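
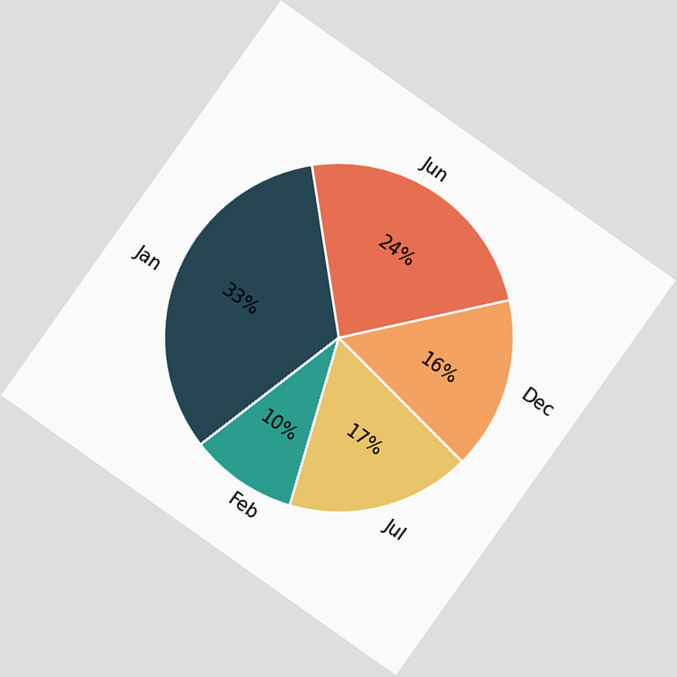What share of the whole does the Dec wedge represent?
The chart is tilted about 35° clockwise. The Dec slice takes up 16% of the pie.

16%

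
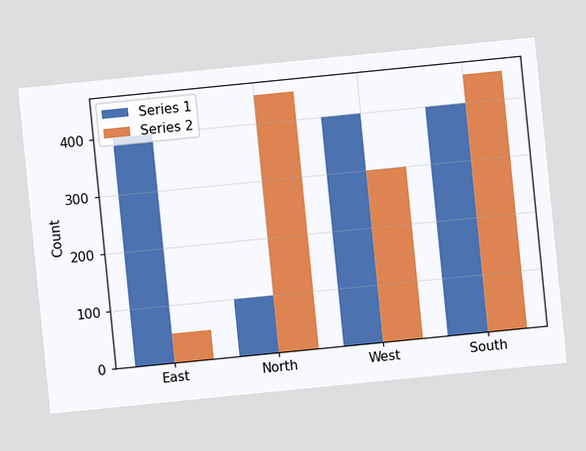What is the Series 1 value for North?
100

The chart is tilted about 6° counter-clockwise. The Series 1 bar at North reaches 100 on the y-axis.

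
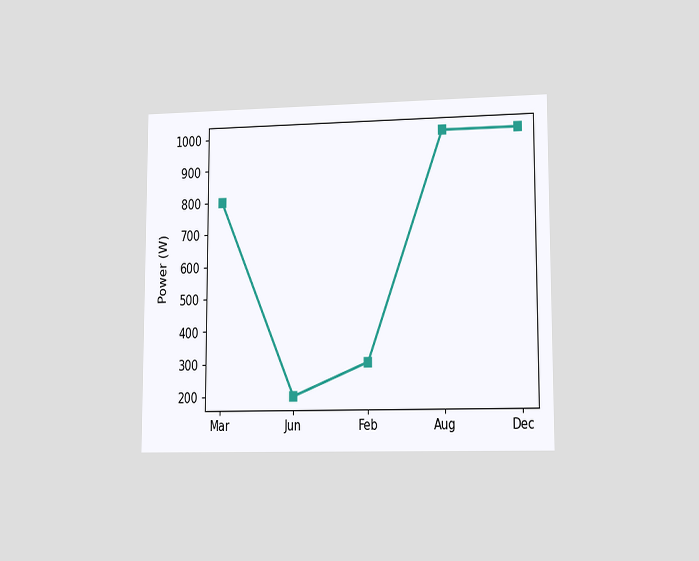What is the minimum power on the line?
The chart is viewed slightly from the right. The lowest point is at Jun, and reading across to the y-axis gives 200W.

200W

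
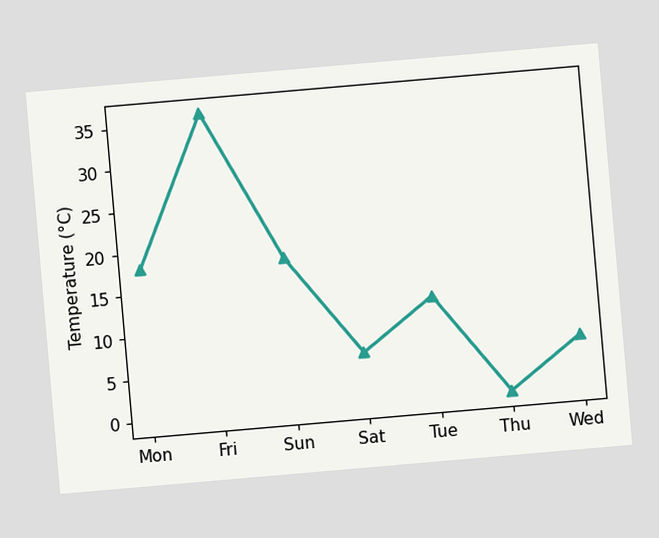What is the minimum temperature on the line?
The chart is tilted about 5° counter-clockwise. The lowest point is at Thu, and reading across to the y-axis gives 0°C.

0°C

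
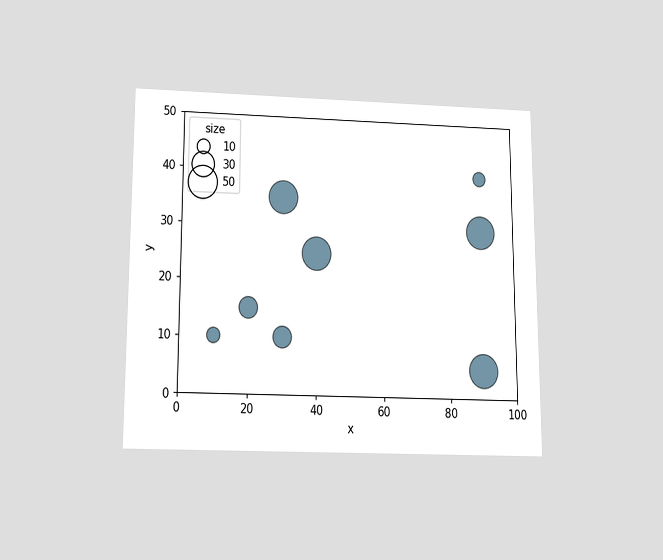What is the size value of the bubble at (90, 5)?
50

The chart is viewed slightly from below. Matching the bubble at (90, 5) against the size legend gives 50.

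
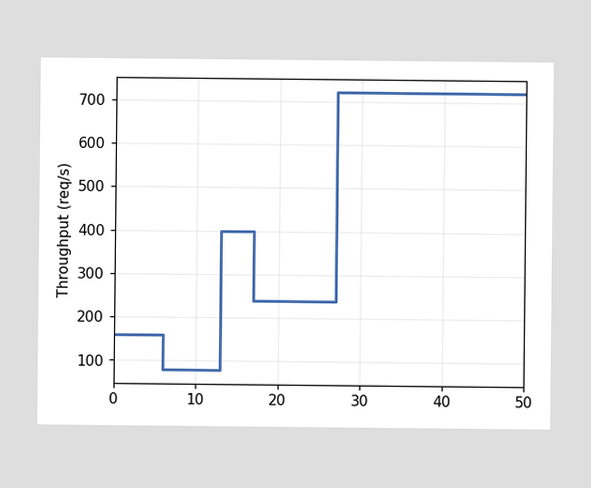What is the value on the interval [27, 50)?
720req/s

On [27, 50) the step sits at 720req/s.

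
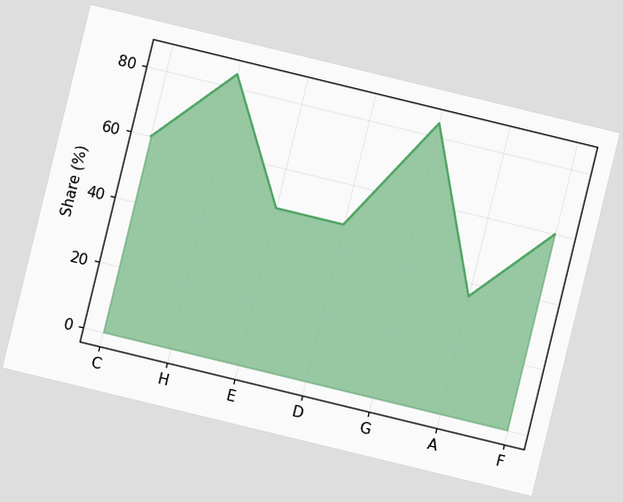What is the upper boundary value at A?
36%

The chart is tilted about 14° clockwise. At A the upper boundary is at 36%.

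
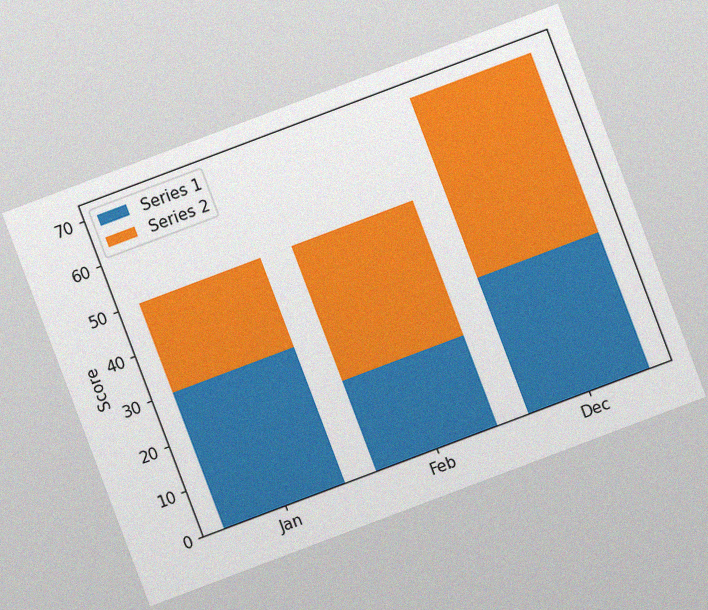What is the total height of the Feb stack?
The chart is tilted about 21° counter-clockwise, with some photo noise. The Feb stack's top reaches 50 on the y-axis.

50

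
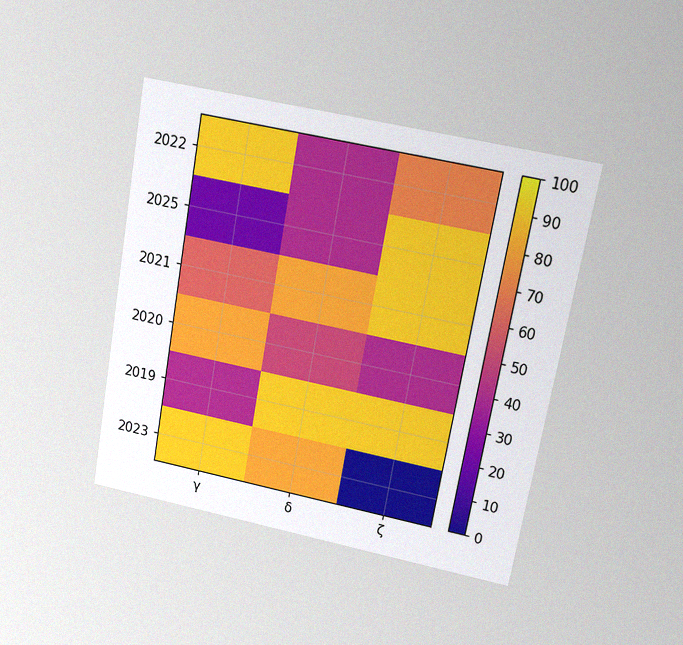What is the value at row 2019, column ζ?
The chart is tilted about 10° clockwise and viewed at a slight angle, with some photo noise. Matching cell (2019, ζ) against the colorbar gives 90.

90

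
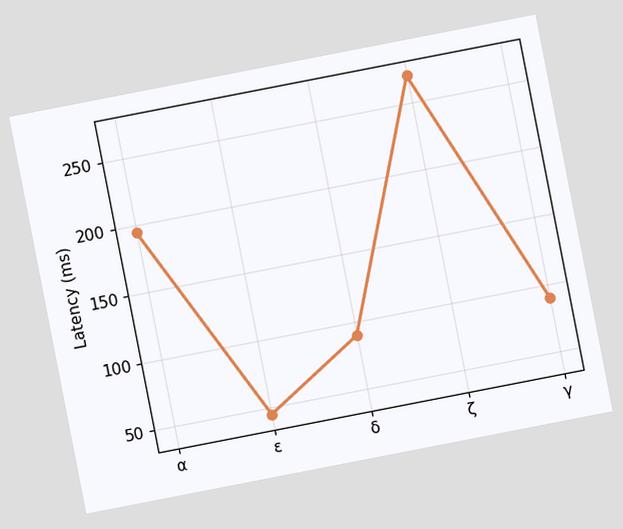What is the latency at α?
195ms

The chart is tilted about 11° counter-clockwise. At α, the line is at 195ms.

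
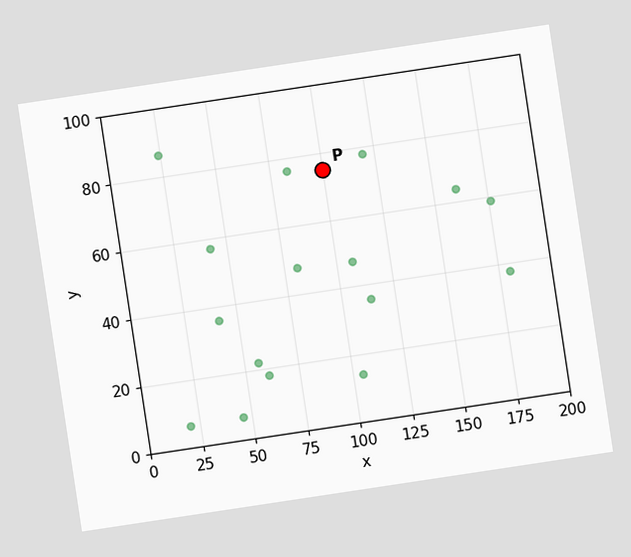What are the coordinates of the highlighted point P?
The chart is tilted about 9° counter-clockwise. Following the gridlines from P to each axis, P sits at (100, 75).

(100, 75)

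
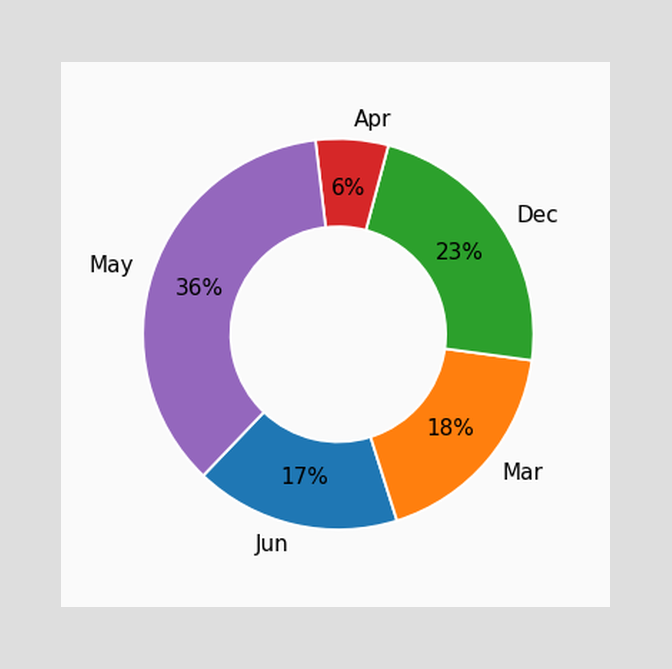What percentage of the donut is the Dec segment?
The Dec segment takes up 23% of the ring.

23%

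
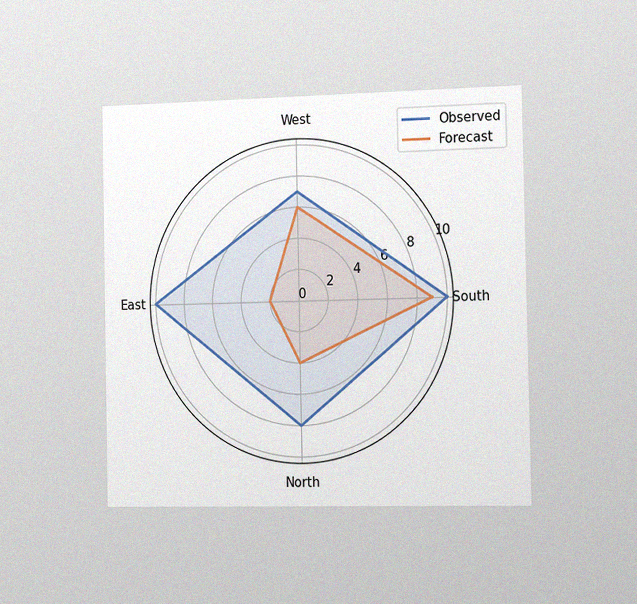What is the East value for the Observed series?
The chart is viewed slightly from the right, with some photo noise. On the East axis, Observed reaches 10.

10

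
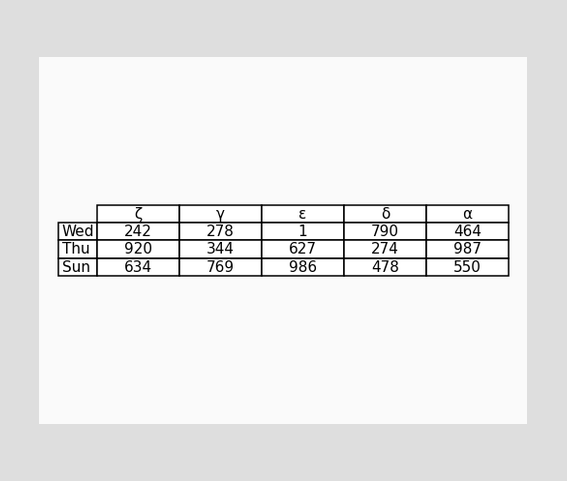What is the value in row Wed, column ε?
1

The (Wed, ε) cell reads 1.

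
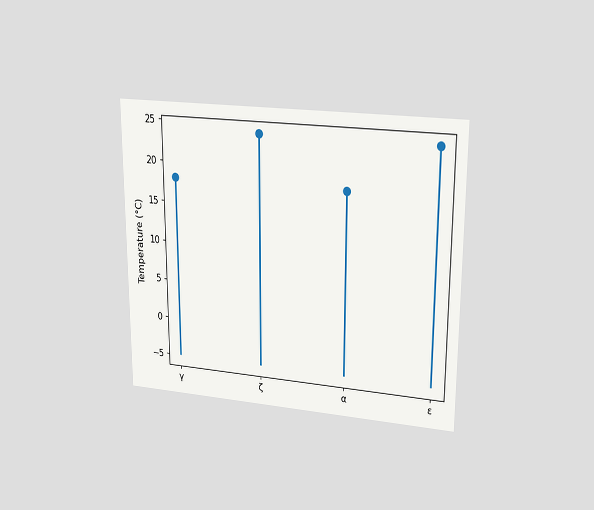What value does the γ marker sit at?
The chart is viewed at a slight angle. The γ marker sits at 18°C.

18°C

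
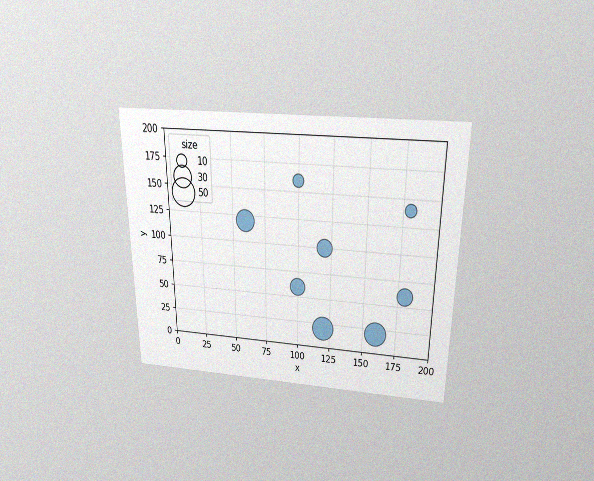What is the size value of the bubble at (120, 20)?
40

The chart is viewed slightly from above, with some photo noise. Matching the bubble at (120, 20) against the size legend gives 40.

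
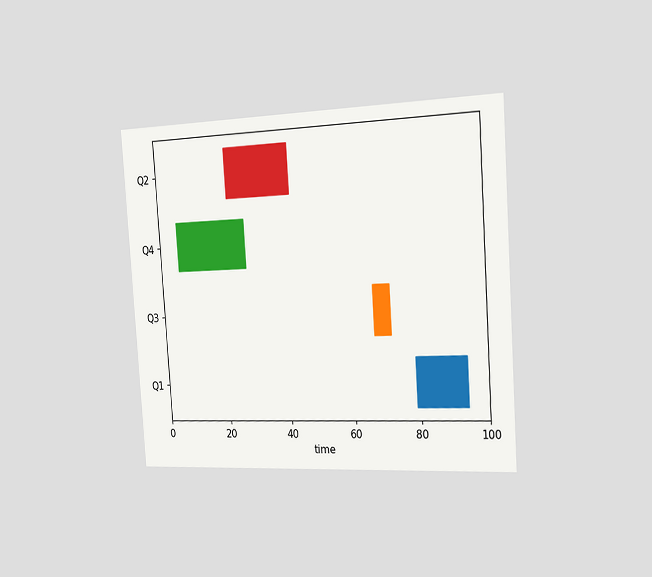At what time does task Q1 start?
The chart is tilted about 4° counter-clockwise and viewed slightly from the right. The Q1 bar begins at t=79.

79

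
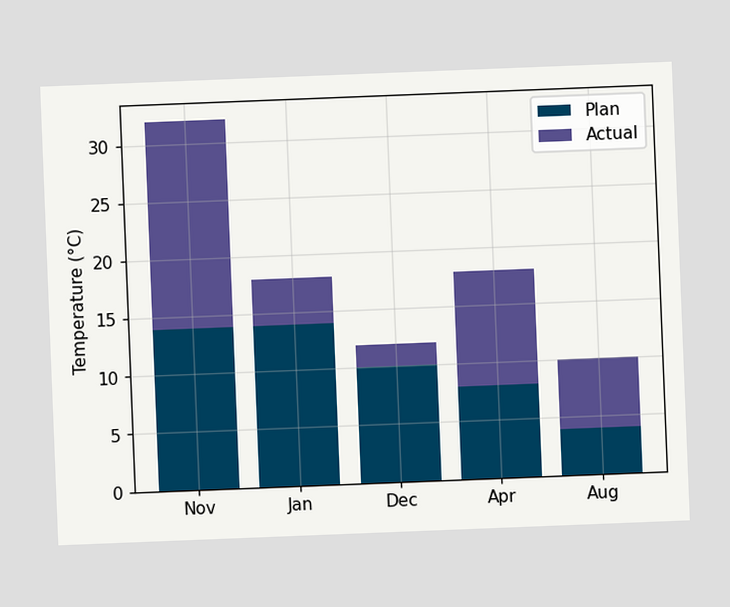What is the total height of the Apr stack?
18°C

The chart is tilted about 2° counter-clockwise. The Apr stack's top reaches 18°C on the y-axis.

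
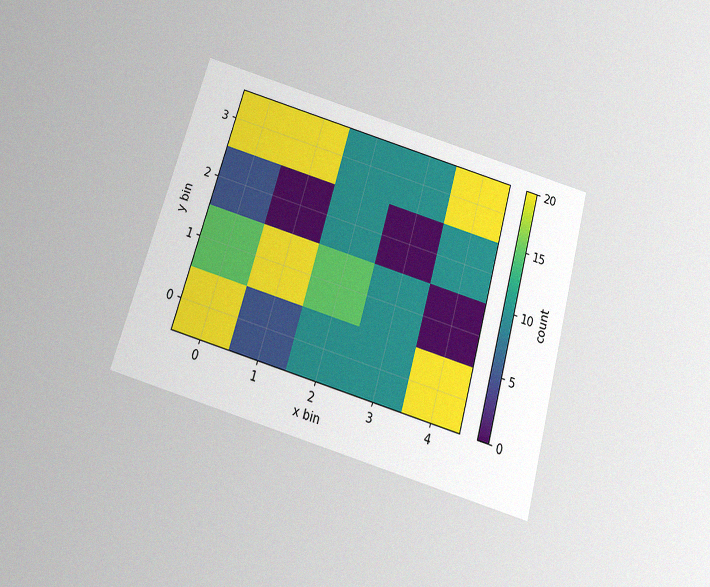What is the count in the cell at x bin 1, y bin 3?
20

The chart is tilted about 16° clockwise and viewed slightly from below, with some photo noise. Matching the cell (1, 3) against the colorbar gives 20.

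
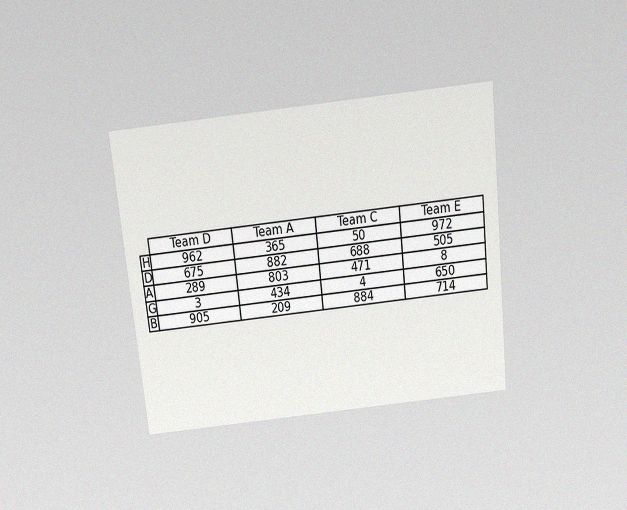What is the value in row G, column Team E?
650

The chart is tilted about 6° counter-clockwise and viewed slightly from above, with some photo noise. The (G, Team E) cell reads 650.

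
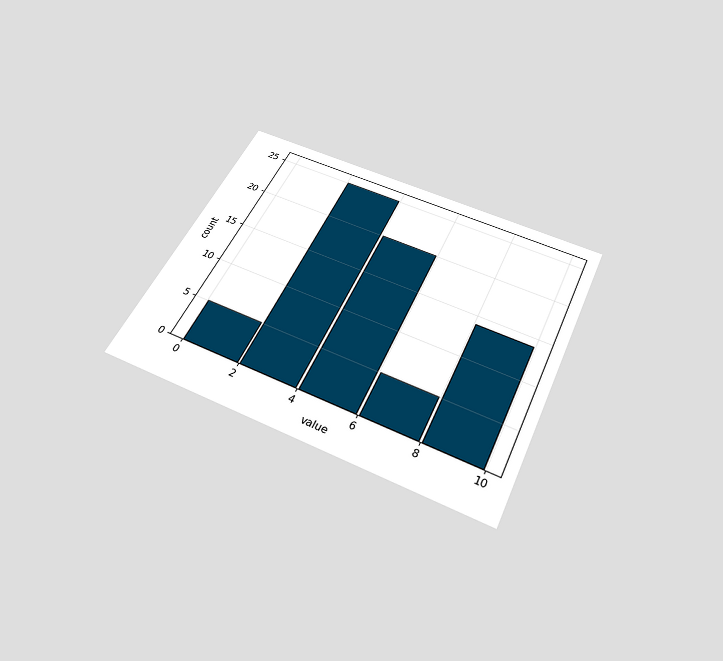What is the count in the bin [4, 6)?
The chart is tilted about 25° clockwise and viewed slightly from below. The [4, 6) bin has height 20.

20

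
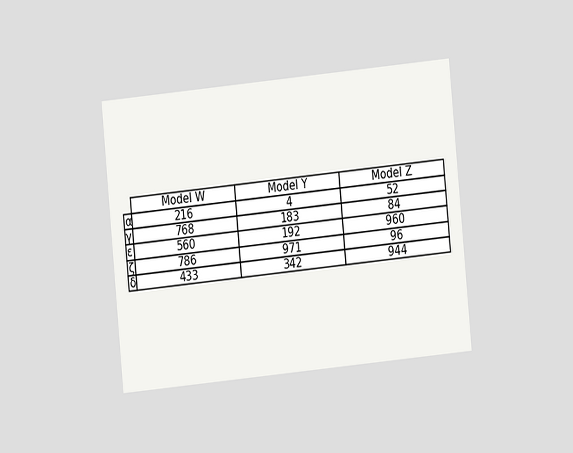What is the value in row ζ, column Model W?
The chart is tilted about 6° counter-clockwise and viewed at a slight angle. The (ζ, Model W) cell reads 786.

786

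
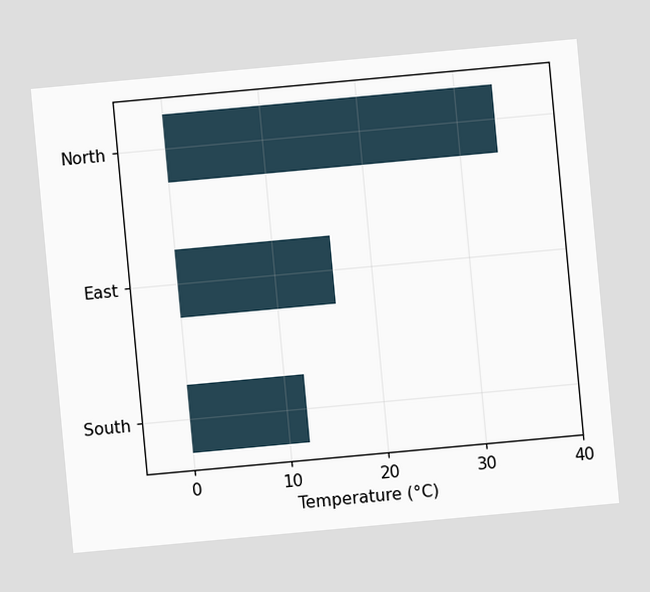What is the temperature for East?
The chart is tilted about 5° counter-clockwise. Reading along the chart's x-axis, the East bar reaches 16°C.

16°C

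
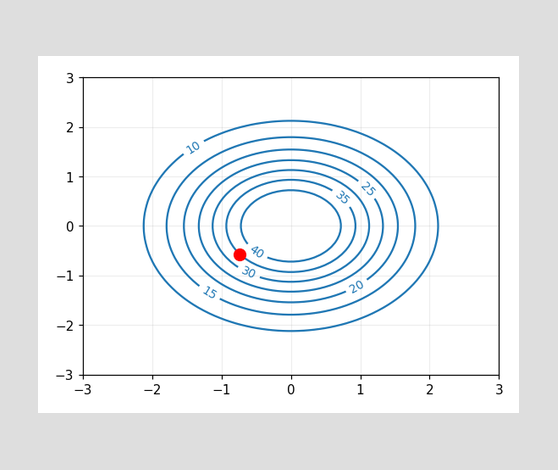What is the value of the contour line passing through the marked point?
35

The marked point sits on the contour labelled 35.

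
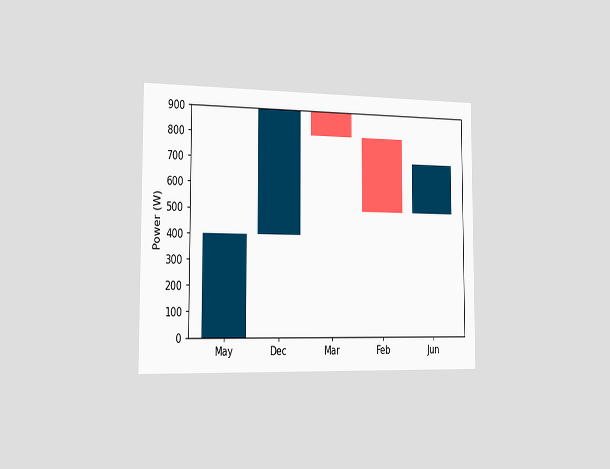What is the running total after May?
400W

The chart is viewed slightly from the left. After May the running total reaches 400W.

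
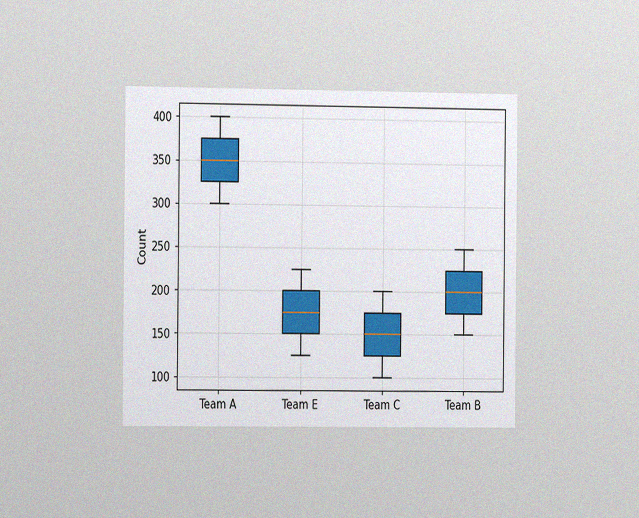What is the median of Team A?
350

The chart is viewed slightly from the left, with some photo noise. The median line in the Team A box sits at 350.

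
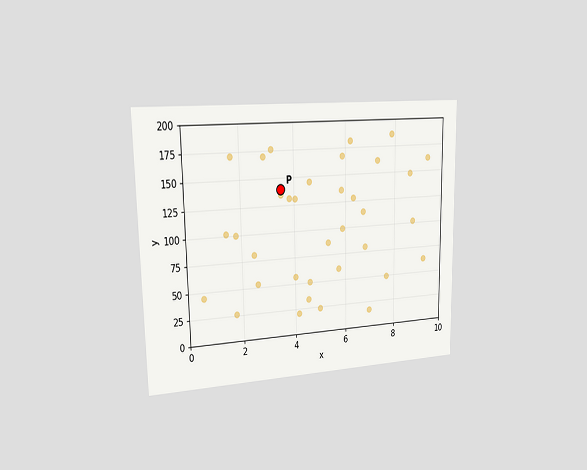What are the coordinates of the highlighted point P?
(3.5, 140)

The chart is viewed slightly from the left. Following the gridlines from P to each axis, P sits at (3.5, 140).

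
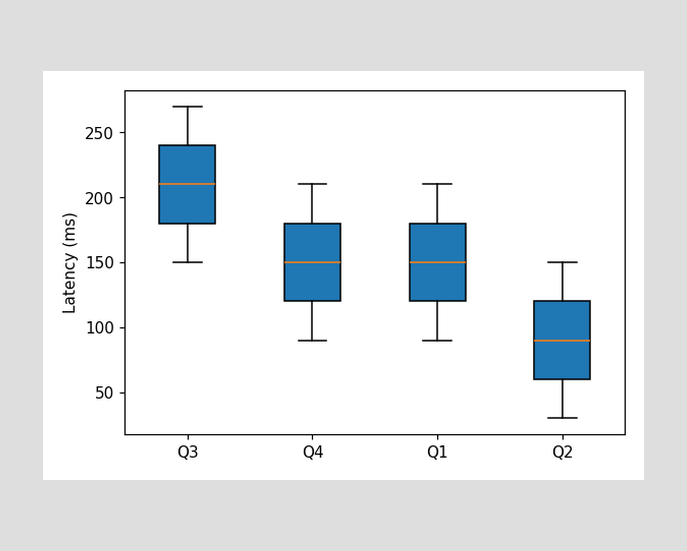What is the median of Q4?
The median line in the Q4 box sits at 150ms.

150ms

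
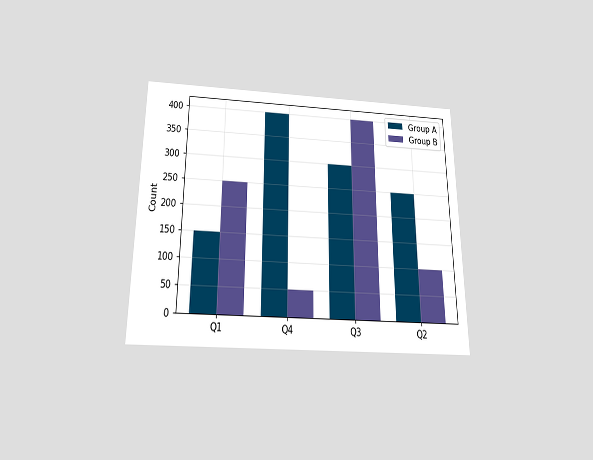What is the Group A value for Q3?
300

The chart is viewed slightly from below. The Group A bar at Q3 reaches 300 on the y-axis.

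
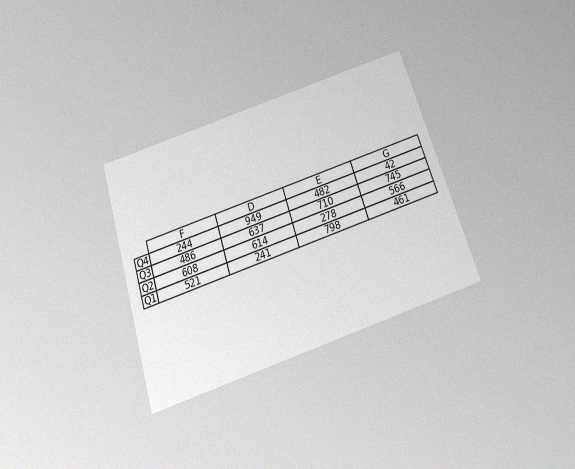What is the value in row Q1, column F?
The chart is tilted about 18° counter-clockwise and viewed slightly from below, with some photo noise. The (Q1, F) cell reads 521.

521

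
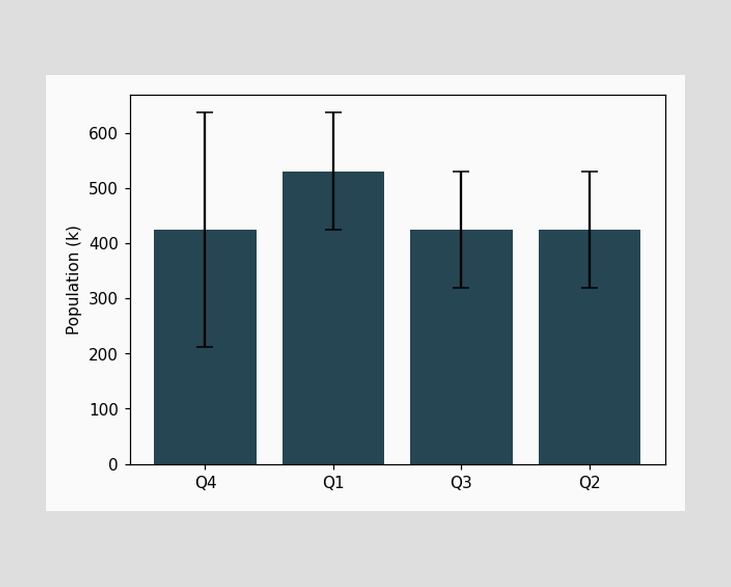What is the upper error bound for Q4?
636k

The Q4 bar's upper whisker reaches 636k.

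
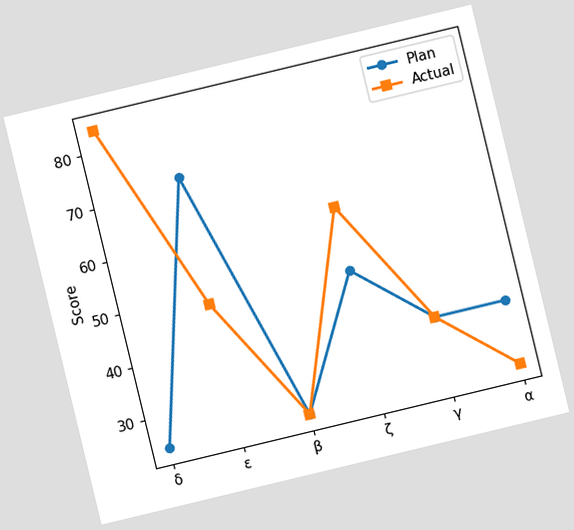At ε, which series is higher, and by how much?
The chart is tilted about 14° counter-clockwise. At ε, Plan sits above the other line by 24.

Plan, by 24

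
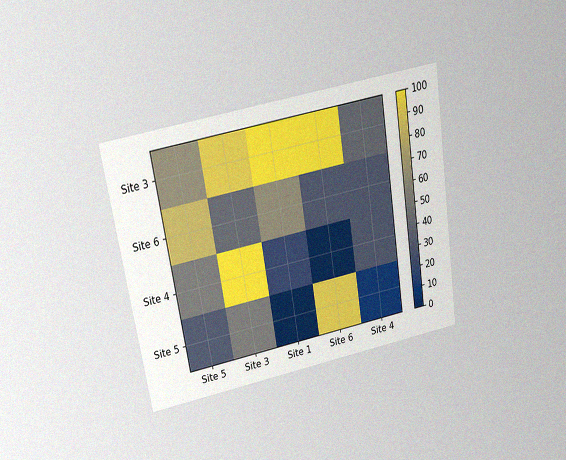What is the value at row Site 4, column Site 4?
30

The chart is tilted about 9° counter-clockwise and viewed slightly from above, with some photo noise. Matching cell (Site 4, Site 4) against the colorbar gives 30.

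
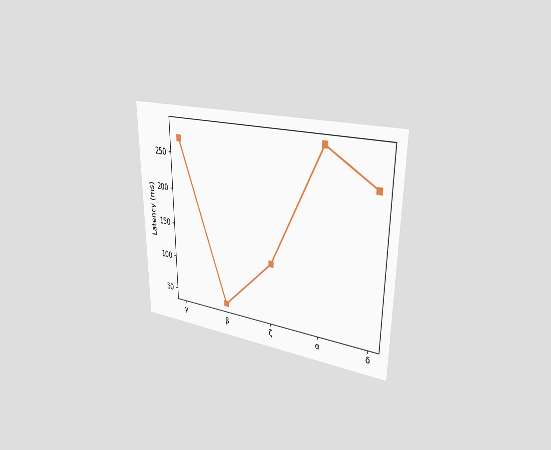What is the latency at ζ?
The chart is viewed slightly from the right. At ζ, the line is at 120ms.

120ms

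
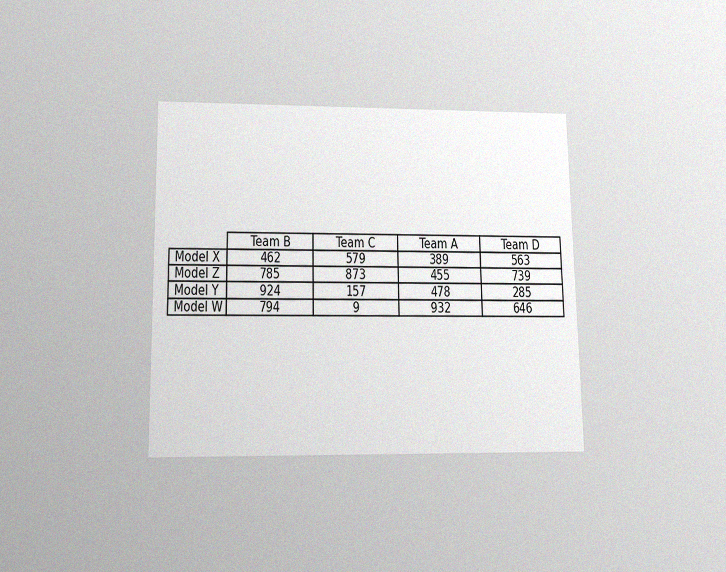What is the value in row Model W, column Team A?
932

The chart is viewed slightly from below, with some photo noise. The (Model W, Team A) cell reads 932.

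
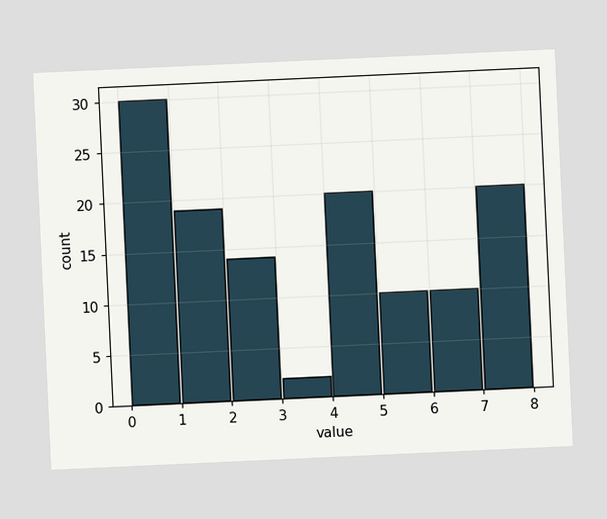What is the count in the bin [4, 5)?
The chart is tilted about 3° counter-clockwise. The [4, 5) bin has height 20.

20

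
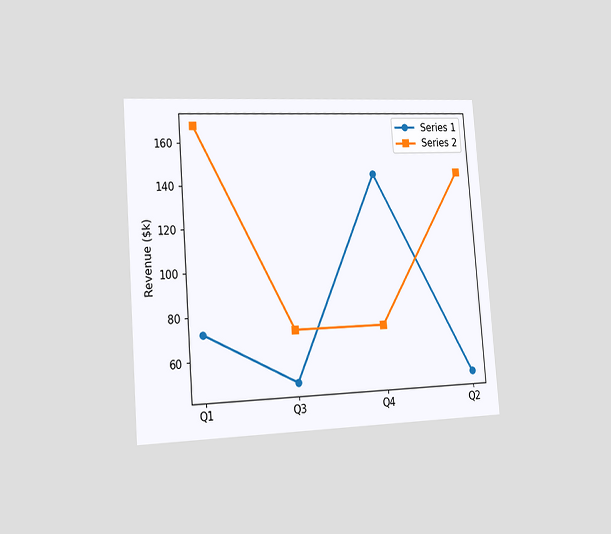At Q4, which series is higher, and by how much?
The chart is tilted about 4° counter-clockwise and viewed slightly from the left. At Q4, Series 1 sits above the other line by $72k.

Series 1, by $72k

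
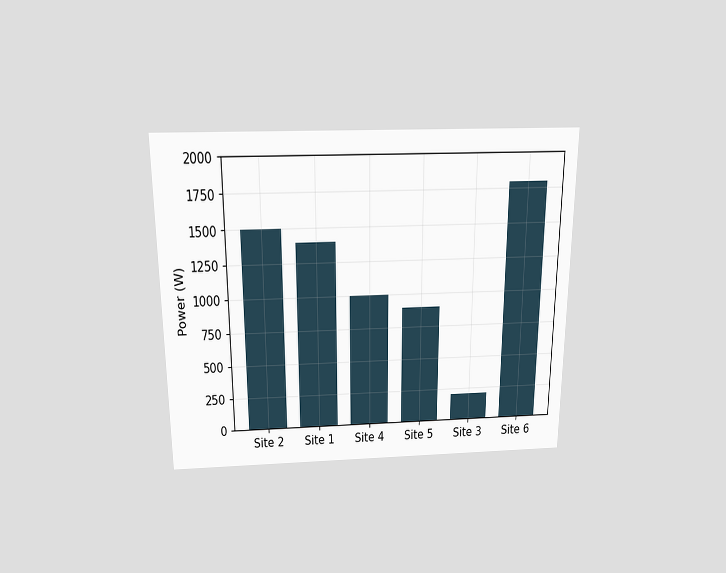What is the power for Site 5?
900W

The chart is viewed slightly from above. Reading along the chart's y-axis, the Site 5 bar reaches 900W.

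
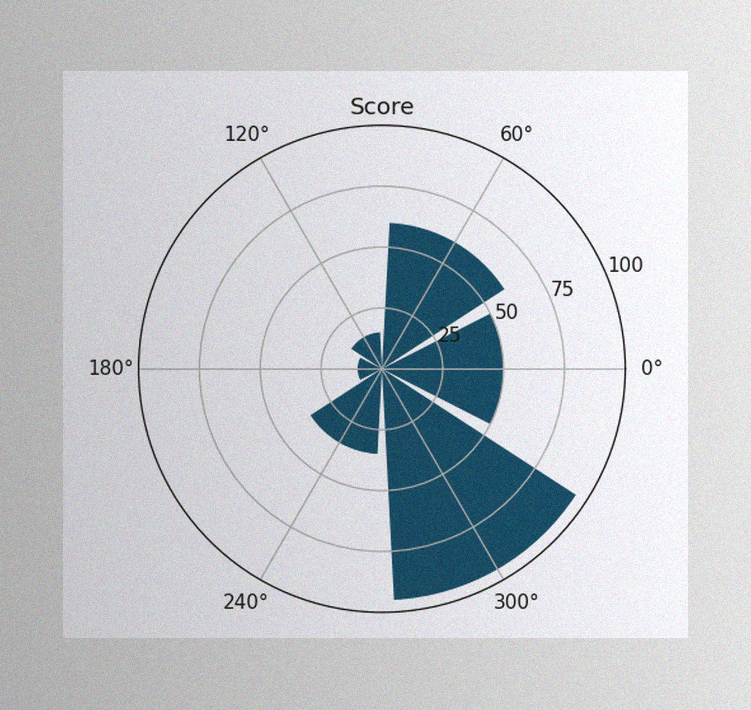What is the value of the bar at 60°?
60

The image has some photo noise and uneven lighting. The bar at 60° reaches 60 on the radial axis.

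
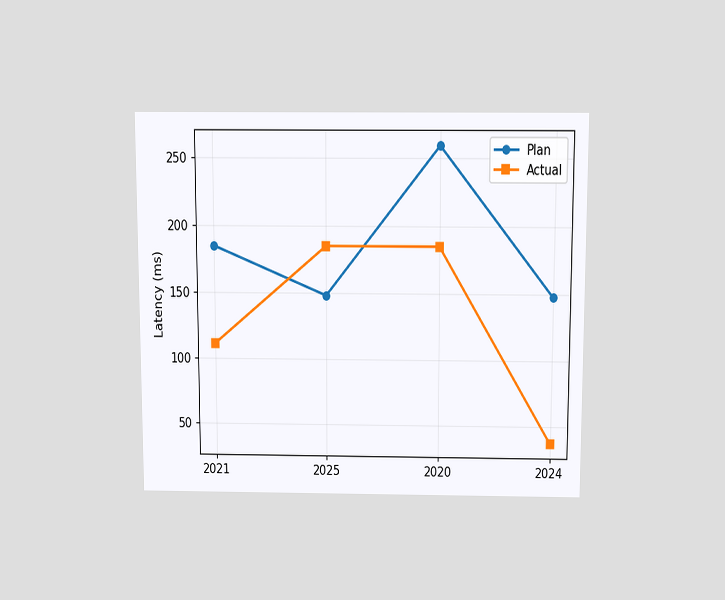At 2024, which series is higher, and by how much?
The chart is viewed slightly from above. At 2024, Plan sits above the other line by 111ms.

Plan, by 111ms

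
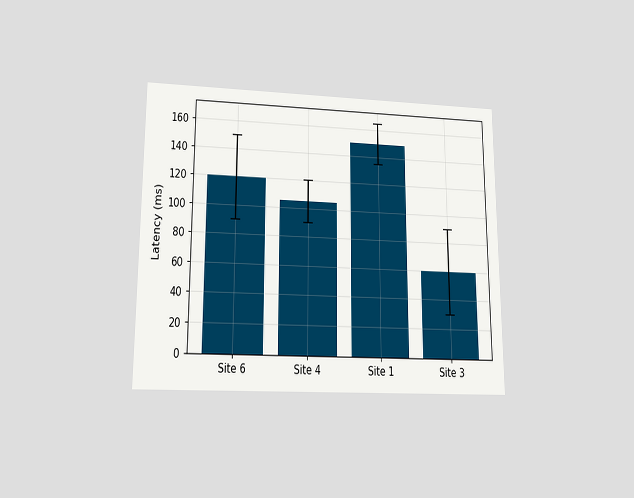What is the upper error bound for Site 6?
The chart is viewed slightly from below. The Site 6 bar's upper whisker reaches 150ms.

150ms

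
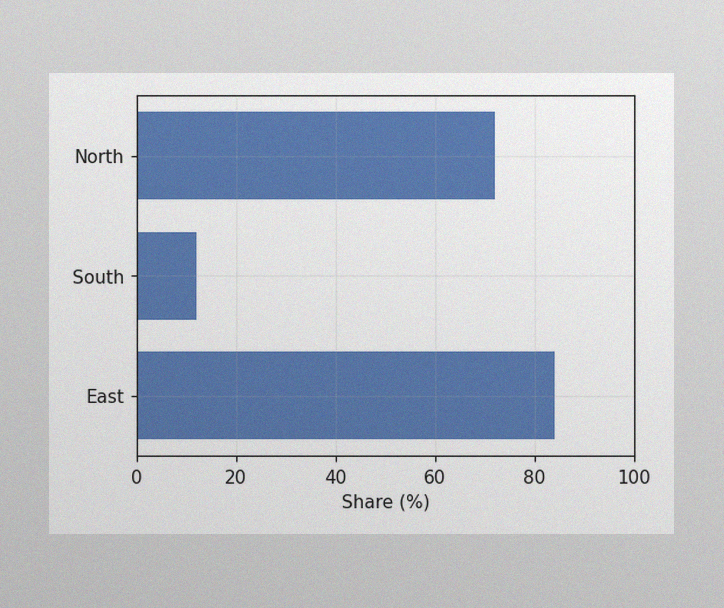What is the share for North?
The image has some photo noise and uneven lighting. Reading along the chart's x-axis, the North bar reaches 72%.

72%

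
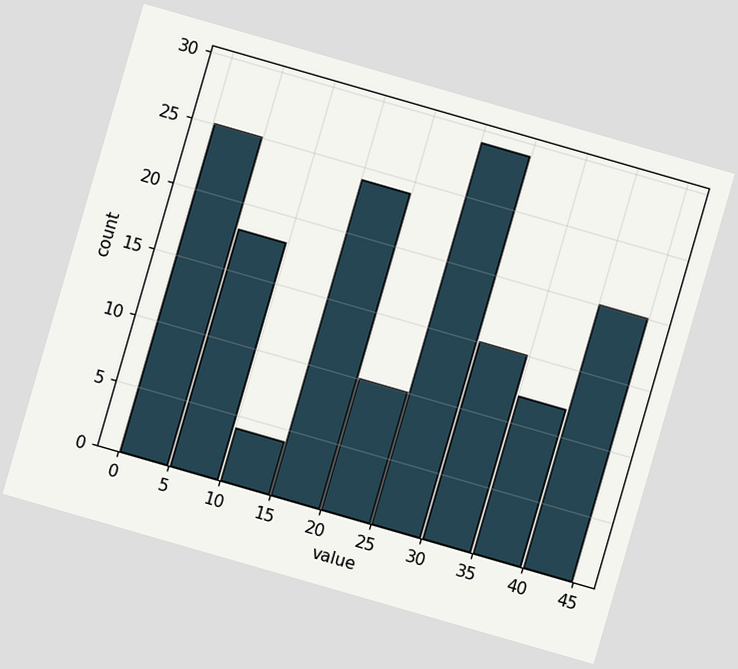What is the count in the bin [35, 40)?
12

The chart is tilted about 16° clockwise. The [35, 40) bin has height 12.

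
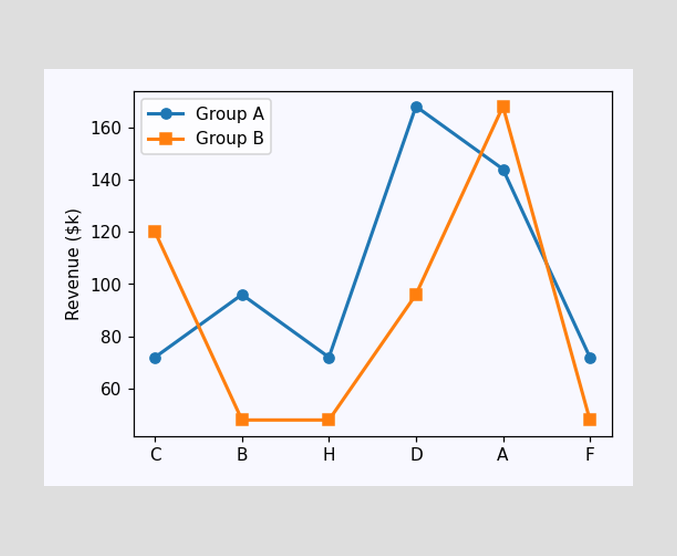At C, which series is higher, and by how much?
At C, Group B sits above the other line by $48k.

Group B, by $48k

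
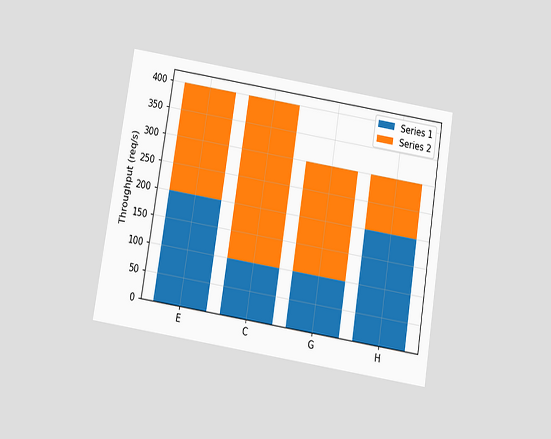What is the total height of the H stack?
300req/s

The chart is tilted about 9° clockwise and viewed slightly from below. The H stack's top reaches 300req/s on the y-axis.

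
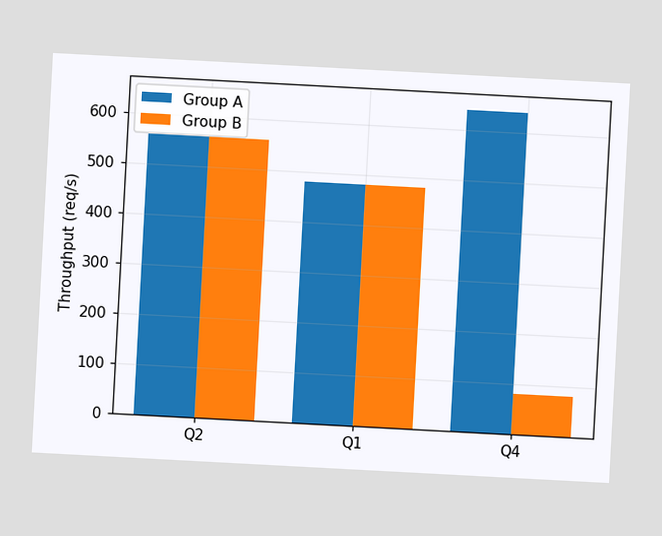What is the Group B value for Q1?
The chart is tilted about 3° clockwise. The Group B bar at Q1 reaches 480req/s on the y-axis.

480req/s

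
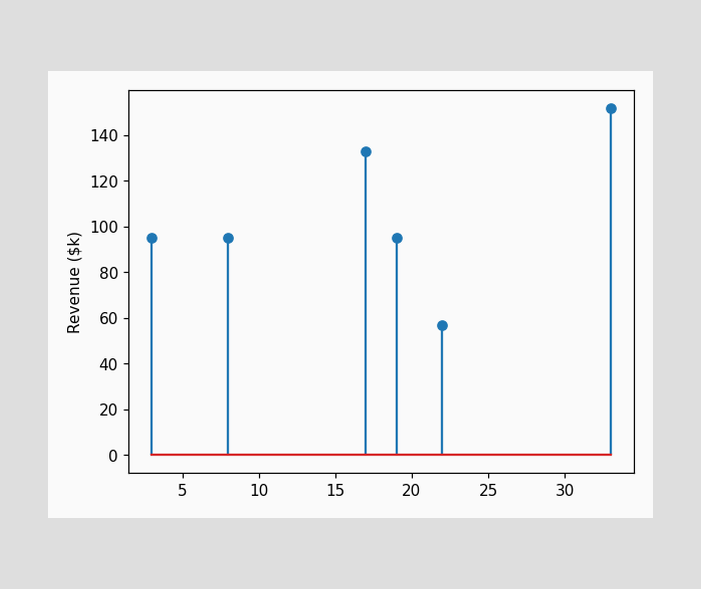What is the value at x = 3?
The stem at x=3 reaches $95k.

$95k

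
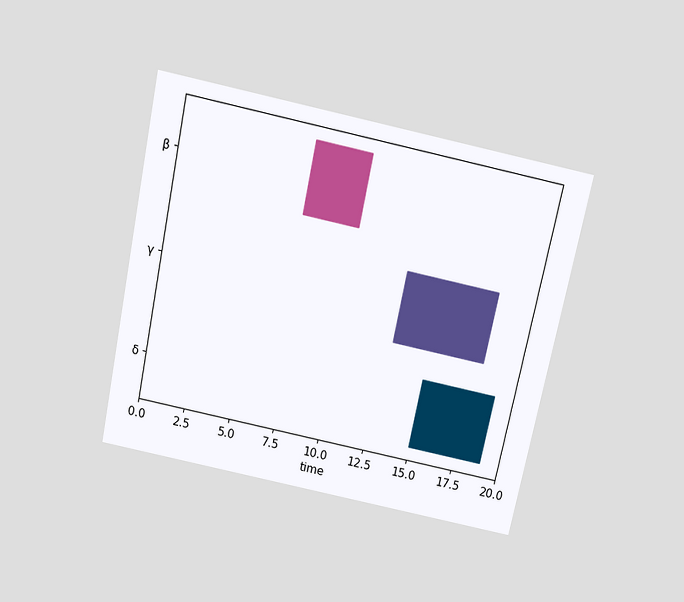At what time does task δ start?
The chart is tilted about 12° clockwise and viewed slightly from above. The δ bar begins at t=15.

15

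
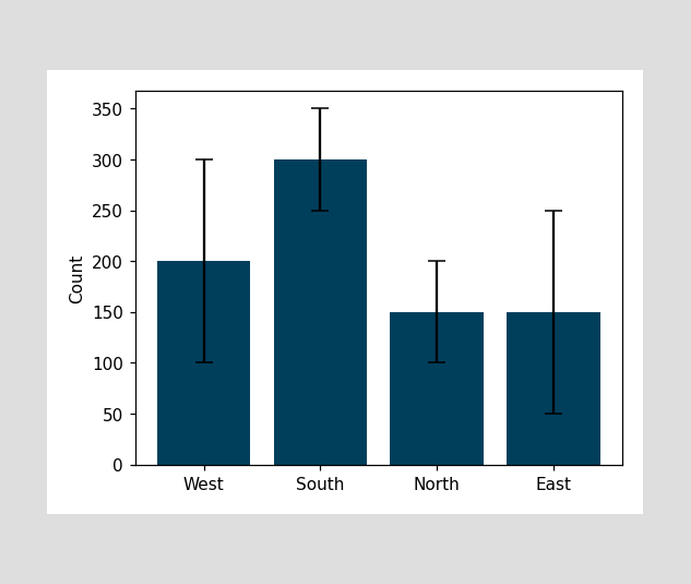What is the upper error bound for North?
The North bar's upper whisker reaches 200.

200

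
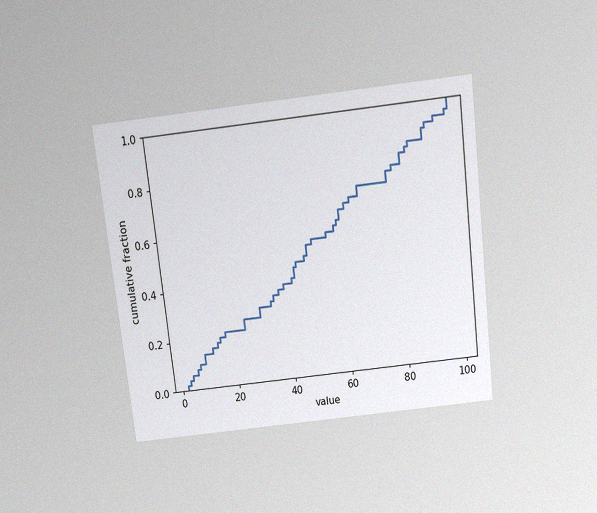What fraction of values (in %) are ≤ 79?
78%

The chart is tilted about 7° counter-clockwise and viewed slightly from above, with some photo noise. At x=79 the ECDF step is at 78%.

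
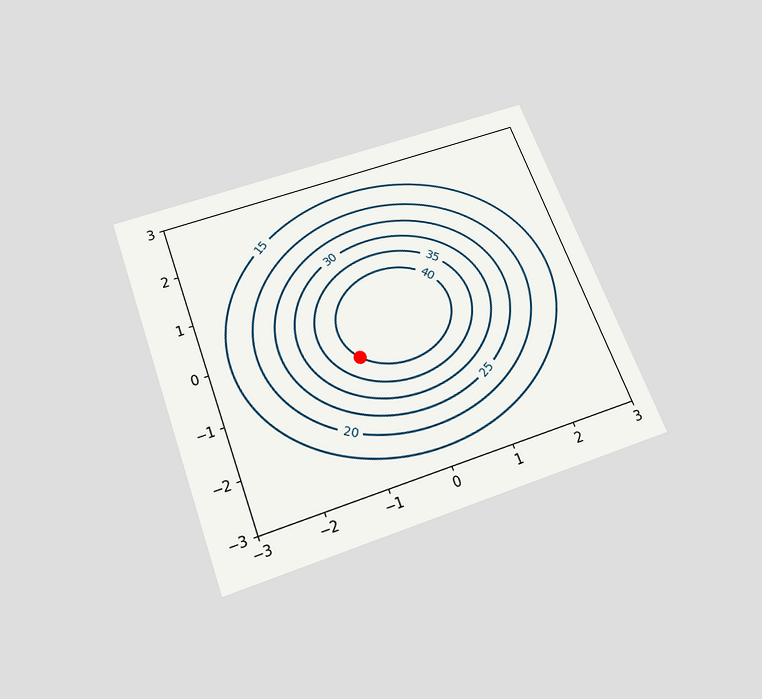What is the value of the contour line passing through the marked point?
40

The chart is tilted about 21° counter-clockwise and viewed slightly from below. The marked point sits on the contour labelled 40.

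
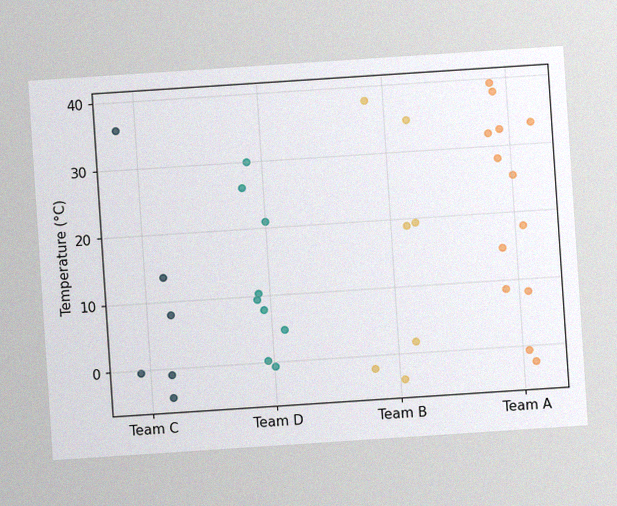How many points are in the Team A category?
13

The chart is tilted about 4° counter-clockwise, with some photo noise. Counting the markers in the Team A column gives 13.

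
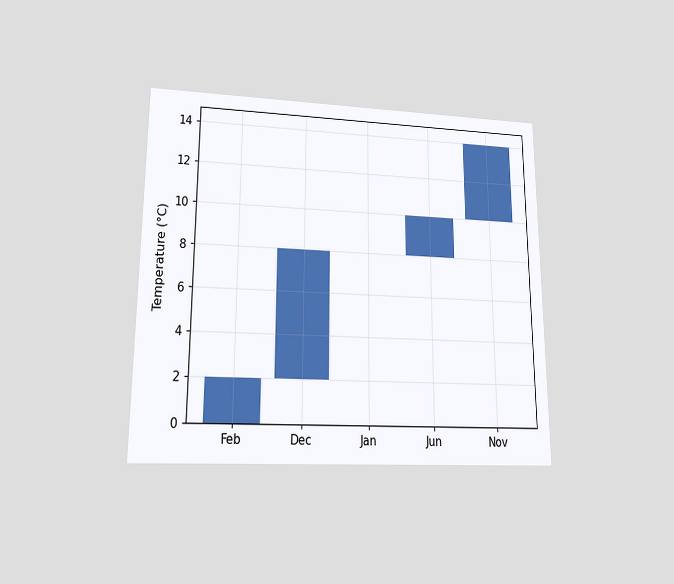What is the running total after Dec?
The chart is viewed at a slight angle. After Dec the running total reaches 8°C.

8°C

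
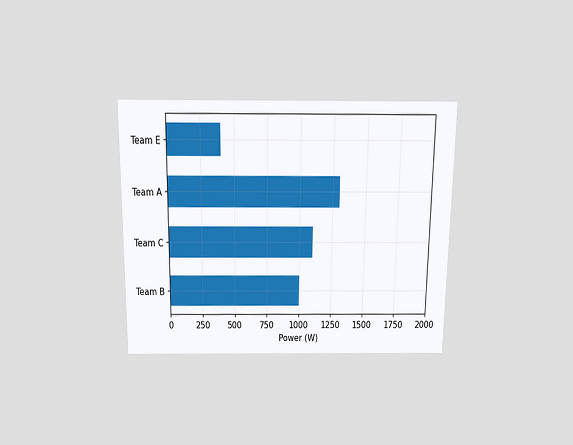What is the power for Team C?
1100W

The chart is viewed slightly from above. Reading along the chart's x-axis, the Team C bar reaches 1100W.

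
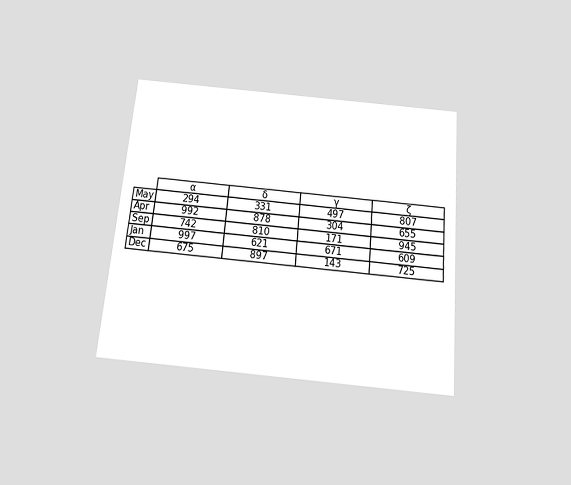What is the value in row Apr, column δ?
878

The chart is tilted about 5° clockwise and viewed slightly from below. The (Apr, δ) cell reads 878.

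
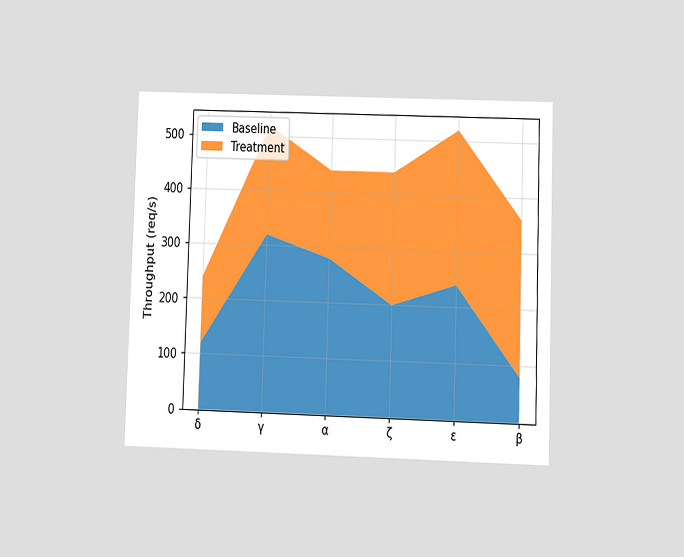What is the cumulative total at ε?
520req/s

The chart is viewed at a slight angle. The stacked total at ε reaches 520req/s.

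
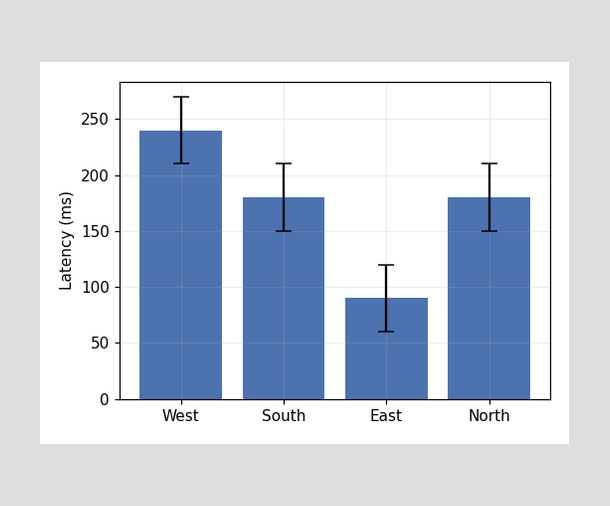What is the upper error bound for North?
210ms

The North bar's upper whisker reaches 210ms.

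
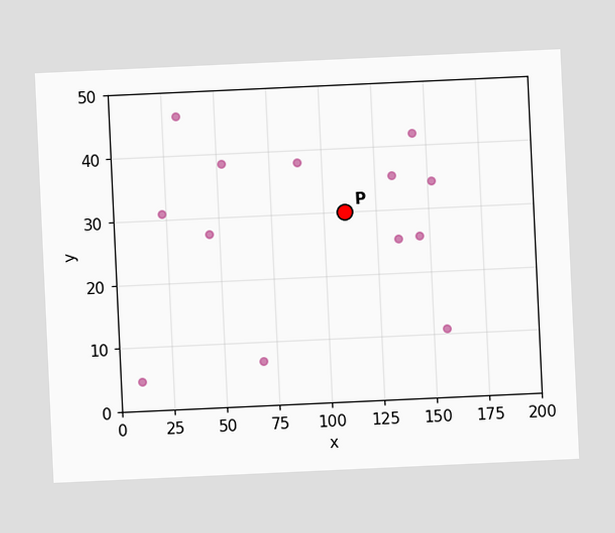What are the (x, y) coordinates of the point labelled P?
(110, 30)

The chart is tilted about 3° counter-clockwise. Following the gridlines from P to each axis, P sits at (110, 30).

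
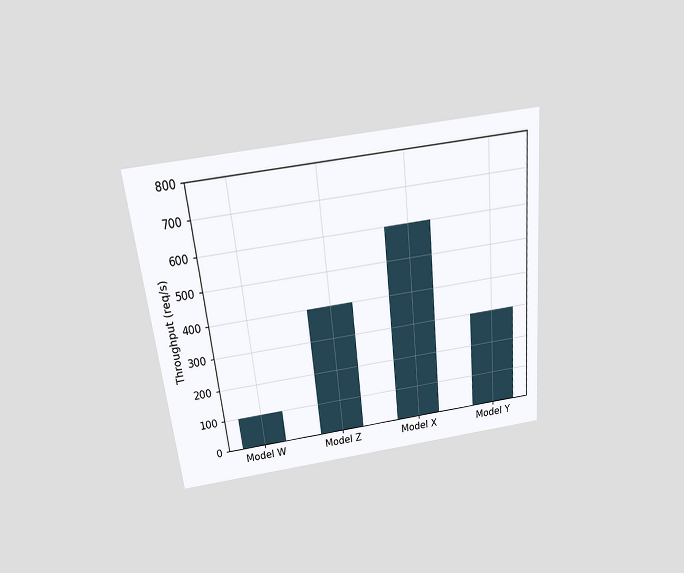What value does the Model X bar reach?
The chart is tilted about 6° counter-clockwise and viewed slightly from above. Reading along the chart's y-axis, the Model X bar reaches 600req/s.

600req/s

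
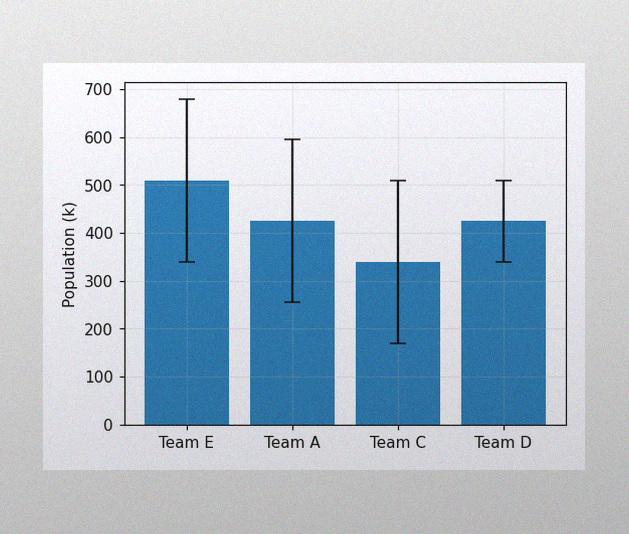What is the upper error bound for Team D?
510k

The image has some photo noise and uneven lighting. The Team D bar's upper whisker reaches 510k.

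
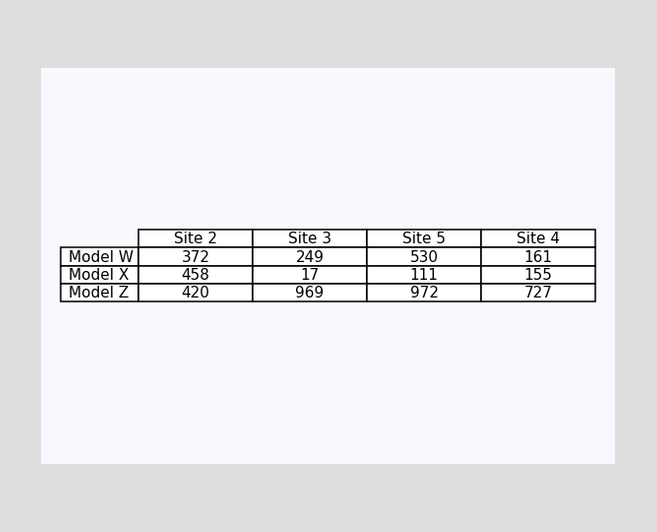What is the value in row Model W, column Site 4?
161

The (Model W, Site 4) cell reads 161.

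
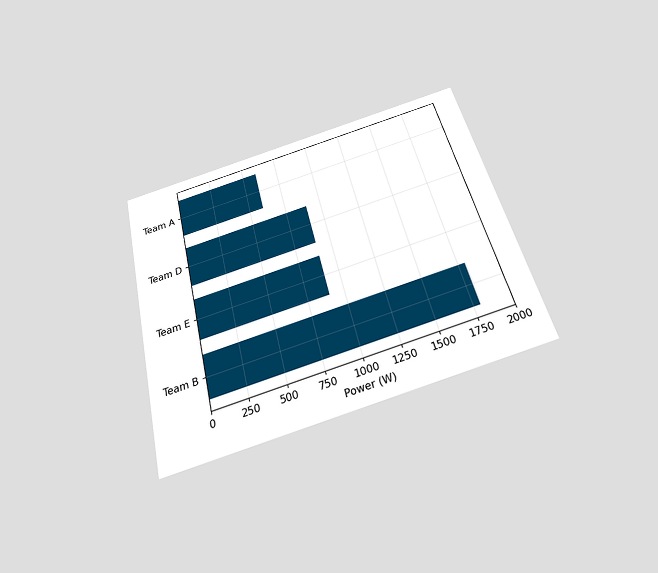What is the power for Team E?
900W

The chart is tilted about 14° counter-clockwise and viewed slightly from below. Reading along the chart's x-axis, the Team E bar reaches 900W.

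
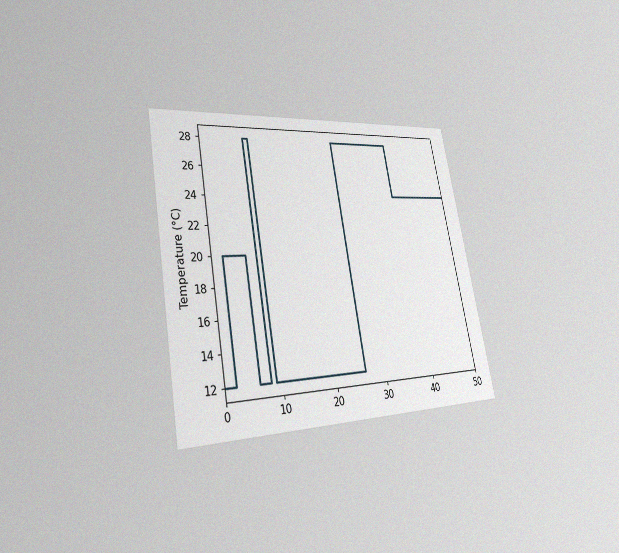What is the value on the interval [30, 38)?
28°C

The chart is tilted about 10° counter-clockwise and viewed slightly from the left, with some photo noise. On [30, 38) the step sits at 28°C.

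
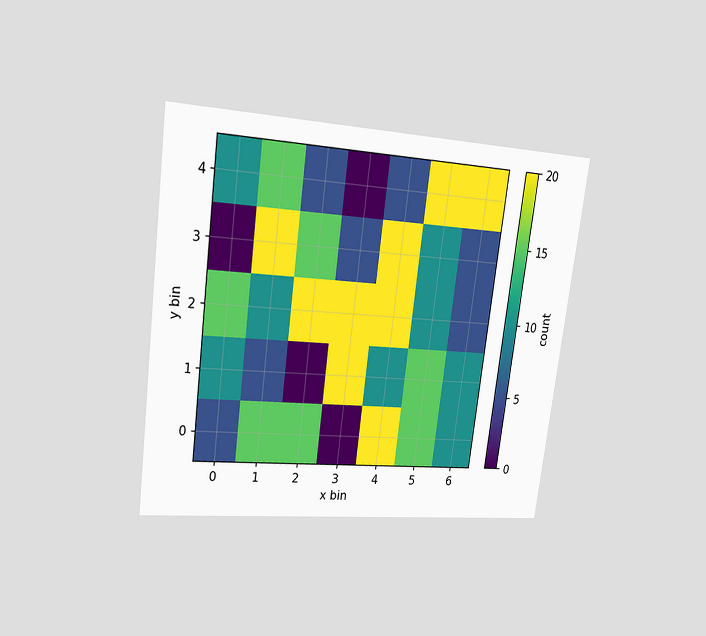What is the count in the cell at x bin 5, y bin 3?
10

The chart is tilted about 7° clockwise and viewed at a slight angle. Matching the cell (5, 3) against the colorbar gives 10.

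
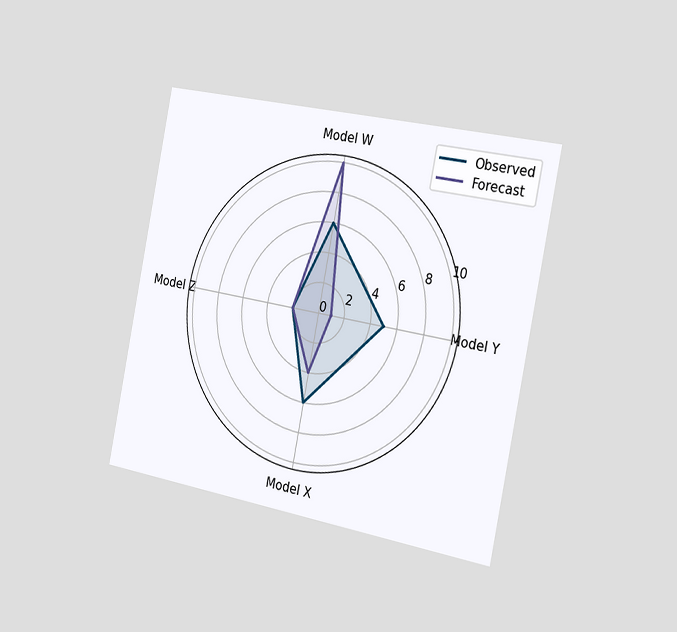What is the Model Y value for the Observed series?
The chart is tilted about 11° clockwise and viewed slightly from the right. On the Model Y axis, Observed reaches 5.

5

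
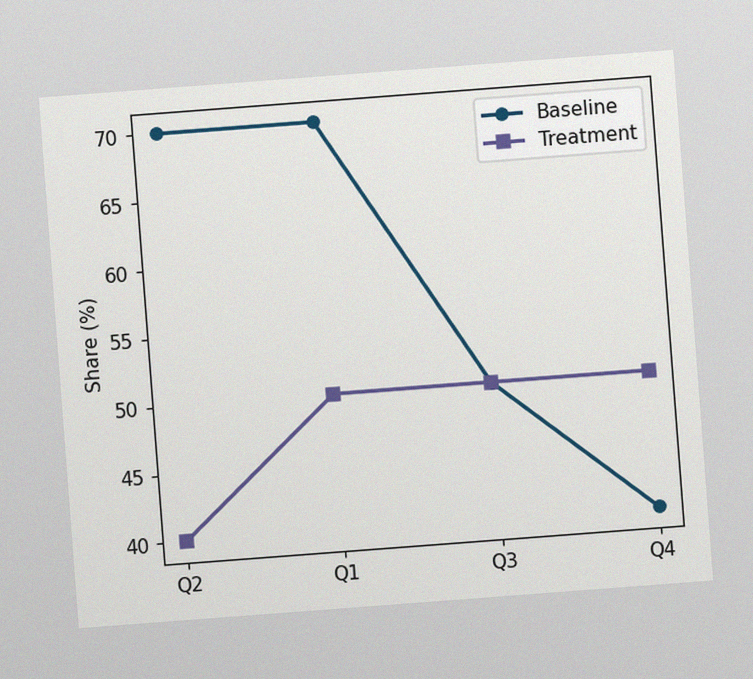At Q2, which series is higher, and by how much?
Baseline, by 30%

The chart is tilted about 4° counter-clockwise, with some photo noise. At Q2, Baseline sits above the other line by 30%.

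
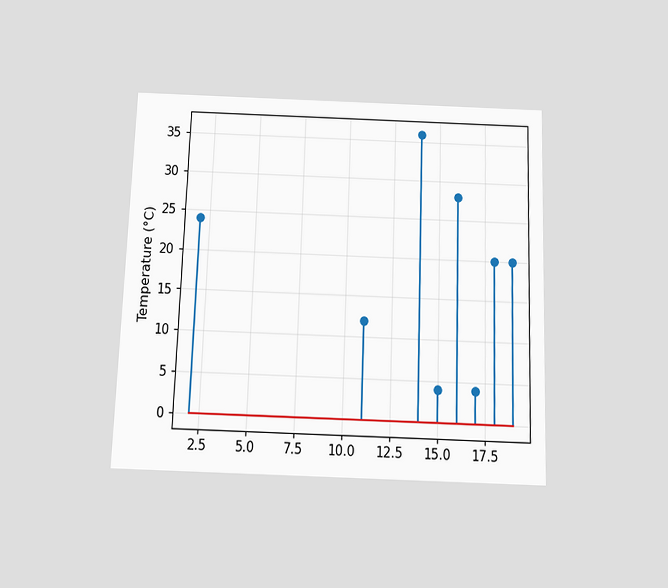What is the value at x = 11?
12°C

The chart is viewed slightly from below. The stem at x=11 reaches 12°C.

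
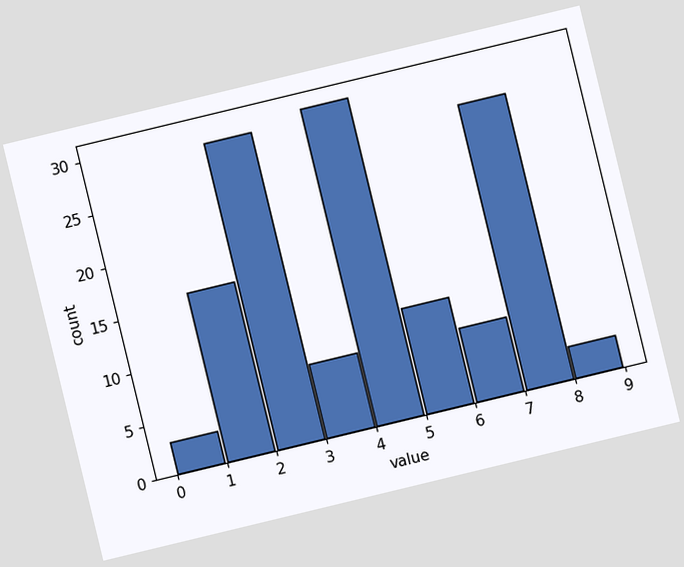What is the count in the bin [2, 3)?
The chart is tilted about 14° counter-clockwise. The [2, 3) bin has height 29.

29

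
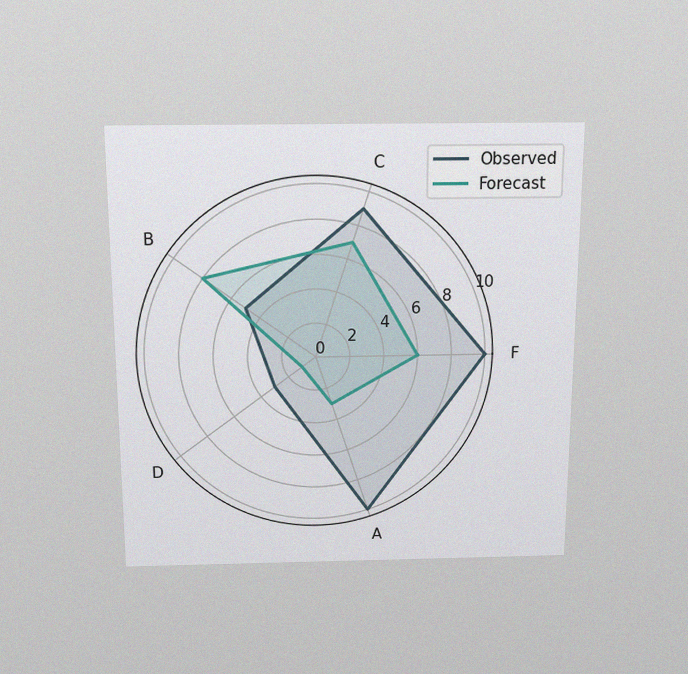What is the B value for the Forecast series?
The chart is viewed slightly from above, with some photo noise. On the B axis, Forecast reaches 8.

8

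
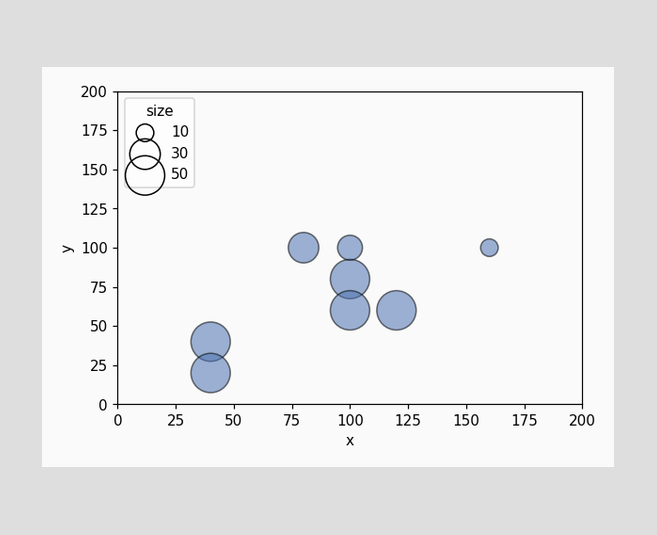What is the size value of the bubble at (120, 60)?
Matching the bubble at (120, 60) against the size legend gives 50.

50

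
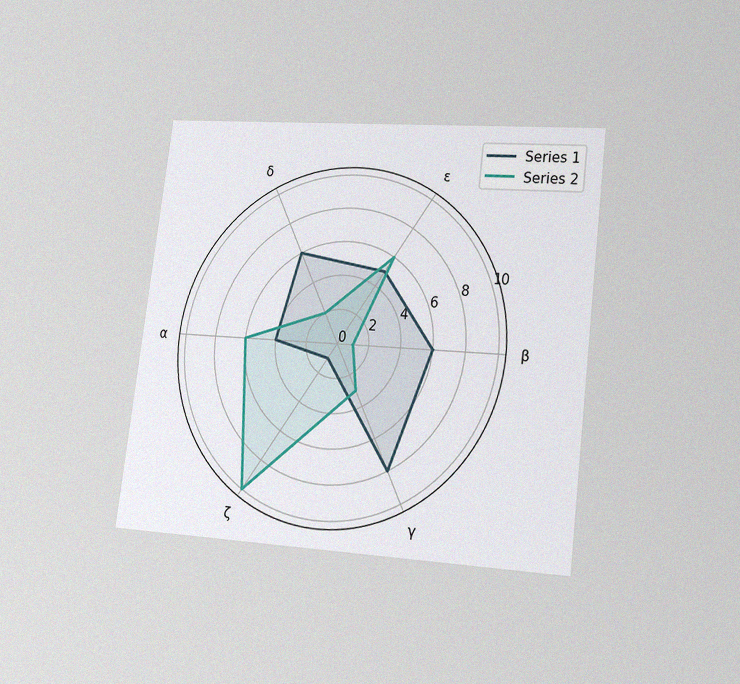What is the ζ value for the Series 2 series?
The chart is tilted about 7° clockwise and viewed at a slight angle, with some photo noise. On the ζ axis, Series 2 reaches 10.

10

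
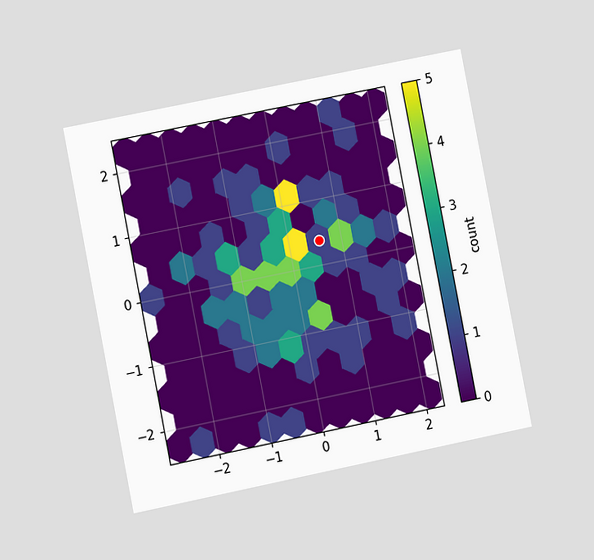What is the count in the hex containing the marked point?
The chart is tilted about 11° counter-clockwise and viewed at a slight angle. The marked hex reads 1 on the colorbar.

1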